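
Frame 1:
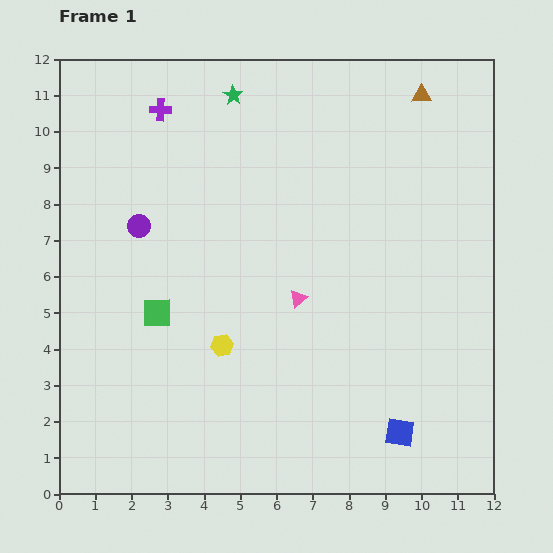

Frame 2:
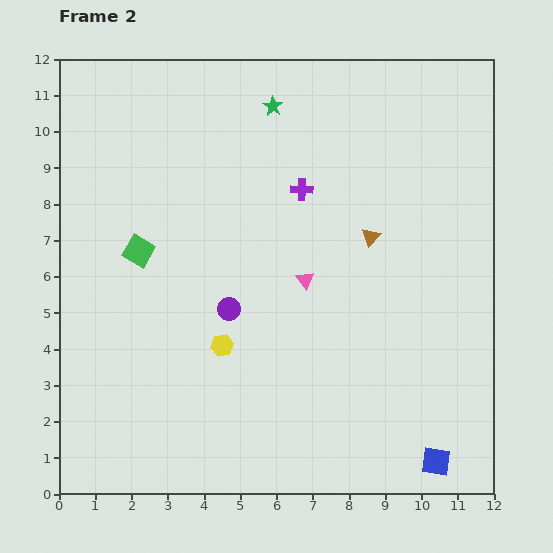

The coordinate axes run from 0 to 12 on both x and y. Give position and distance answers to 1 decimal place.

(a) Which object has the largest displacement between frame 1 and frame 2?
the purple cross

(moved 4.5; next 4.1)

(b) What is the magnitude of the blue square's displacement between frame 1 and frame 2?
1.3

The blue square moved from (9.4, 1.7) to (10.4, 0.9), a distance of √(1.0² + 0.8²) ≈ 1.3.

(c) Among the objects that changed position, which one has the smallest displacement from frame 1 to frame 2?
the pink triangle

(moved 0.5)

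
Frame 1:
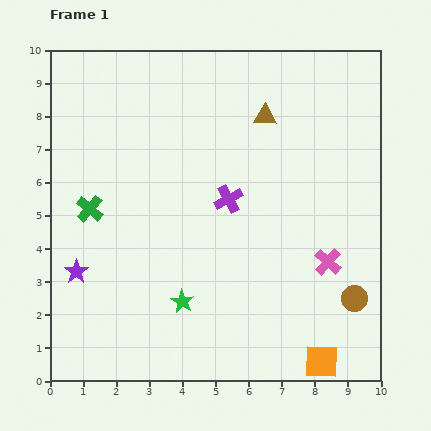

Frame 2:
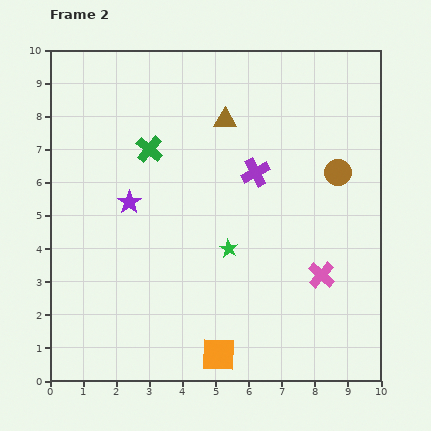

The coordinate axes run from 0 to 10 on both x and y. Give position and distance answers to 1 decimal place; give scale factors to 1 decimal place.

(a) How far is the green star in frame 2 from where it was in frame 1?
2.1

The green star moved from (4.0, 2.4) to (5.4, 4.0), a distance of √(1.4² + 1.6²) ≈ 2.1.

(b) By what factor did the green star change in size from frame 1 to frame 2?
0.8×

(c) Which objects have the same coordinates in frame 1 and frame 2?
none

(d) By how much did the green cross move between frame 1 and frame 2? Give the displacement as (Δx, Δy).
(1.8, 1.8)

The green cross was at (1.2, 5.2) in frame 1 and (3.0, 7.0) in frame 2.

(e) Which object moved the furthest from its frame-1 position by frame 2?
the brown circle

(moved 3.8; next 3.1)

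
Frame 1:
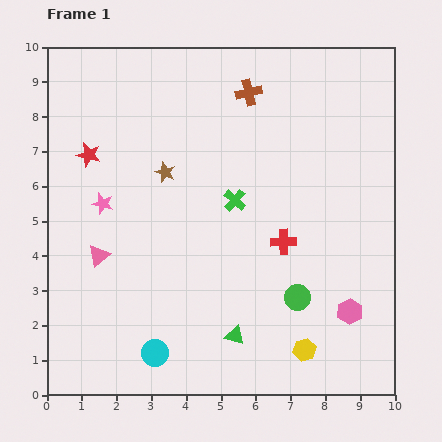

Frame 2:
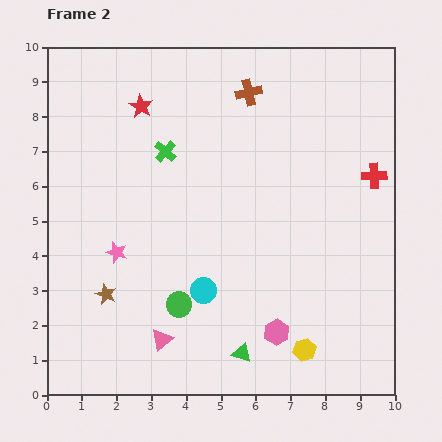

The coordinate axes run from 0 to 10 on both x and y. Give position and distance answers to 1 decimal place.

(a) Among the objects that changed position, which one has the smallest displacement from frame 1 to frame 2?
the green triangle

(moved 0.5)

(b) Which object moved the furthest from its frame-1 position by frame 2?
the brown star

(moved 3.9; next 3.4)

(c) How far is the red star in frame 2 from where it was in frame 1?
2.1

The red star moved from (1.2, 6.9) to (2.7, 8.3), a distance of √(1.5² + 1.4²) ≈ 2.1.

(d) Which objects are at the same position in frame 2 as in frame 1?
the brown cross, the yellow hexagon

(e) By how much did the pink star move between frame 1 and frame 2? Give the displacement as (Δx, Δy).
(0.4, -1.4)

The pink star was at (1.6, 5.5) in frame 1 and (2.0, 4.1) in frame 2.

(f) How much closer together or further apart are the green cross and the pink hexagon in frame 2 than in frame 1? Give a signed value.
+1.5

Distance in frame 1: 4.6. Distance in frame 2: 6.1.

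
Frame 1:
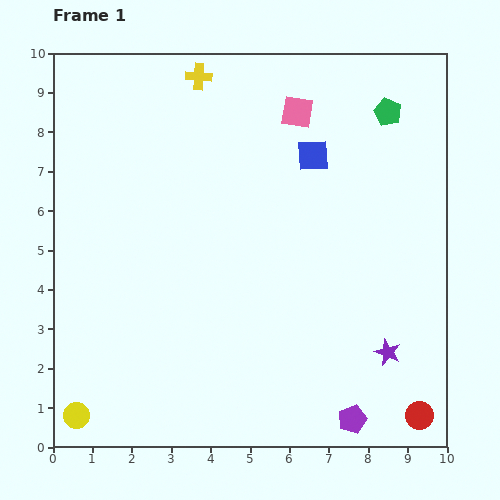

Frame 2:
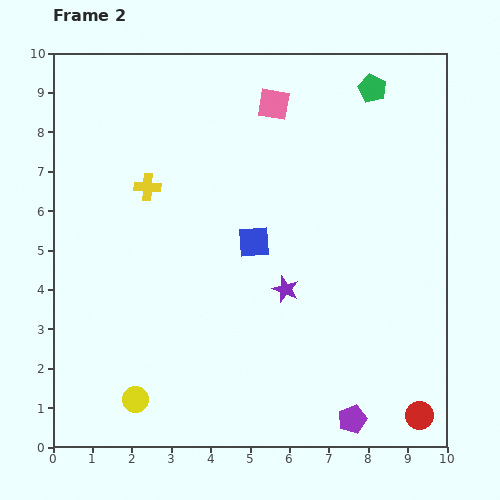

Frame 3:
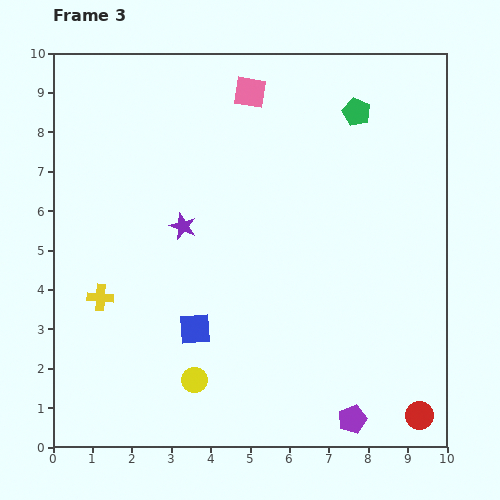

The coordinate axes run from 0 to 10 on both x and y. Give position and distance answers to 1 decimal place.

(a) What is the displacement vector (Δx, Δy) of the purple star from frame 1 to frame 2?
(-2.6, 1.6)

The purple star was at (8.5, 2.4) in frame 1 and (5.9, 4.0) in frame 2.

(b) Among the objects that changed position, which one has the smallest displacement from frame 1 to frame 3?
the green pentagon

(moved 0.8)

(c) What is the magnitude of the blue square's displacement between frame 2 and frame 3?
2.7

The blue square moved from (5.1, 5.2) to (3.6, 3.0), a distance of √(1.5² + 2.2²) ≈ 2.7.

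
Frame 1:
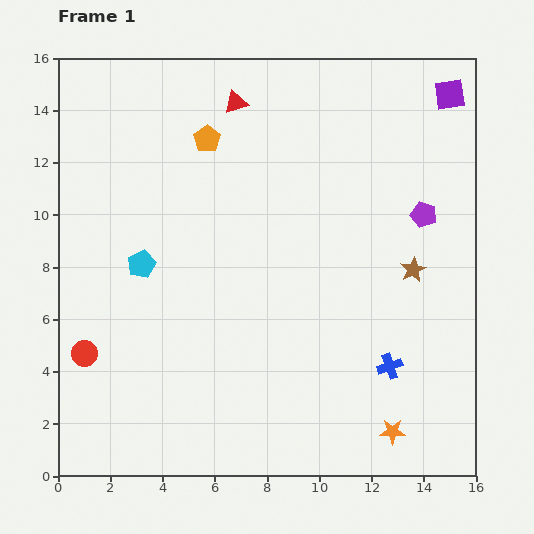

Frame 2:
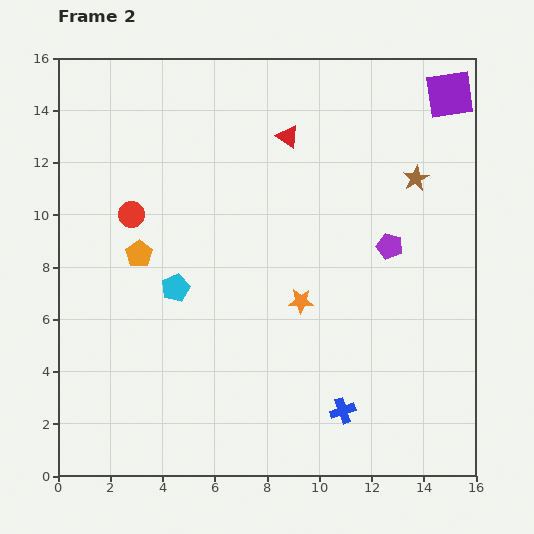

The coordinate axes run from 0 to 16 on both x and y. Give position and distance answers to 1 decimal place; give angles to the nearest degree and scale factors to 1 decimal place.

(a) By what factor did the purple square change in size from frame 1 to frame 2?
1.6×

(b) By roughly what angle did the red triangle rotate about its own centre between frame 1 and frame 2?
53° clockwise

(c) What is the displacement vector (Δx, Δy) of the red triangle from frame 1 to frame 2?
(2.0, -1.3)

The red triangle was at (6.8, 14.3) in frame 1 and (8.8, 13.0) in frame 2.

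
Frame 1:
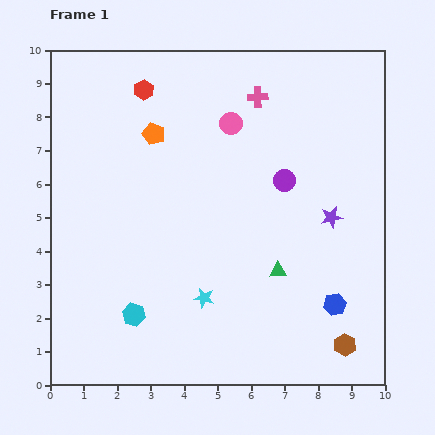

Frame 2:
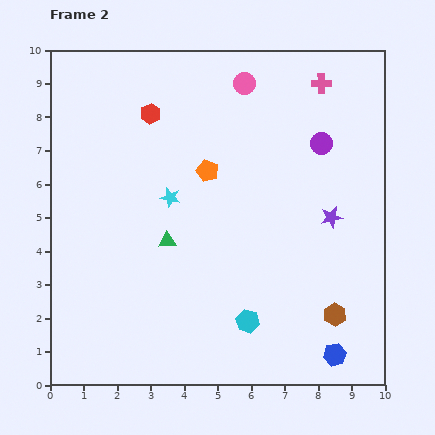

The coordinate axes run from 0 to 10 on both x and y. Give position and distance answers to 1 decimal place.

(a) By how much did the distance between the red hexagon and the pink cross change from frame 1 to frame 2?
+1.8

Distance in frame 1: 3.4. Distance in frame 2: 5.2.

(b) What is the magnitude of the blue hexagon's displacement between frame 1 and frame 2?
1.5

The blue hexagon moved from (8.5, 2.4) to (8.5, 0.9), a distance of √(0.0² + 1.5²) ≈ 1.5.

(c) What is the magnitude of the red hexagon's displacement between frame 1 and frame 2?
0.7

The red hexagon moved from (2.8, 8.8) to (3.0, 8.1), a distance of √(0.2² + 0.7²) ≈ 0.7.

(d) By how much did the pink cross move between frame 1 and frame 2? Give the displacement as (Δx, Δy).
(1.9, 0.4)

The pink cross was at (6.2, 8.6) in frame 1 and (8.1, 9.0) in frame 2.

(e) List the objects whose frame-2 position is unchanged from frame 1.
the purple star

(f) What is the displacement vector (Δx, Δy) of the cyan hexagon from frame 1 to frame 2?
(3.4, -0.2)

The cyan hexagon was at (2.5, 2.1) in frame 1 and (5.9, 1.9) in frame 2.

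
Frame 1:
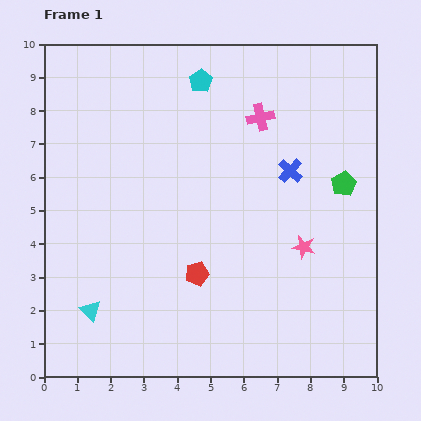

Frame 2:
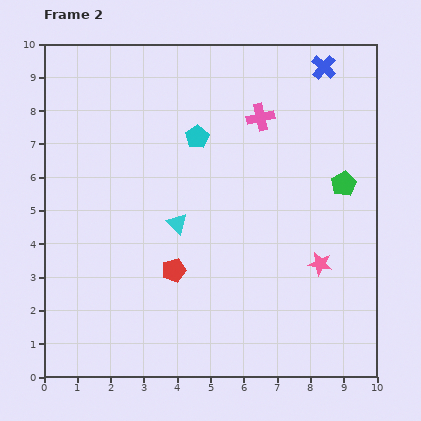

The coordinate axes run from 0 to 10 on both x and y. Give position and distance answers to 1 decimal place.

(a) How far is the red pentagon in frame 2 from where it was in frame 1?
0.7

The red pentagon moved from (4.6, 3.1) to (3.9, 3.2), a distance of √(0.7² + 0.1²) ≈ 0.7.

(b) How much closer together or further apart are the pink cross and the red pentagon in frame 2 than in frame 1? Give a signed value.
+0.2

Distance in frame 1: 5.1. Distance in frame 2: 5.3.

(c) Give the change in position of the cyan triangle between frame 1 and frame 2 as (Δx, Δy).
(2.6, 2.6)

The cyan triangle was at (1.4, 2.0) in frame 1 and (4.0, 4.6) in frame 2.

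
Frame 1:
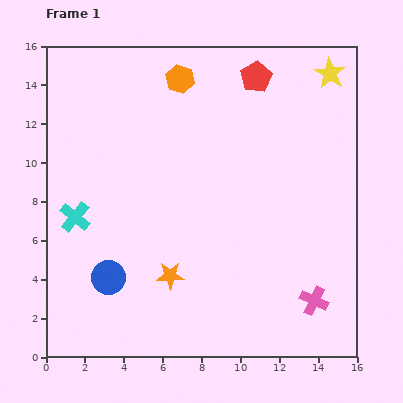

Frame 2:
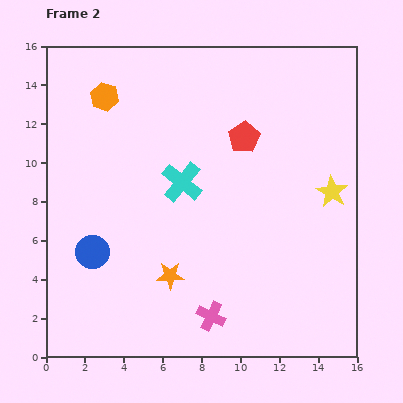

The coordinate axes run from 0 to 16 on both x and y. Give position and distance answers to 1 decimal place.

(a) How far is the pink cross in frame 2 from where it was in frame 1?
5.4

The pink cross moved from (13.8, 2.9) to (8.5, 2.1), a distance of √(5.3² + 0.8²) ≈ 5.4.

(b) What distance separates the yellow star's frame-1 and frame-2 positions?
6.1

The yellow star moved from (14.6, 14.6) to (14.7, 8.5), a distance of √(0.1² + 6.1²) ≈ 6.1.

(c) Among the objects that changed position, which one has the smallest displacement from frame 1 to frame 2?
the blue circle

(moved 1.5)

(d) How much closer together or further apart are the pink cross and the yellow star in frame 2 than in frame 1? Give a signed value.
-2.8

Distance in frame 1: 11.7. Distance in frame 2: 8.9.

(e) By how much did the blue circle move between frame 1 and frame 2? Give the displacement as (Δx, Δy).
(-0.8, 1.3)

The blue circle was at (3.2, 4.1) in frame 1 and (2.4, 5.4) in frame 2.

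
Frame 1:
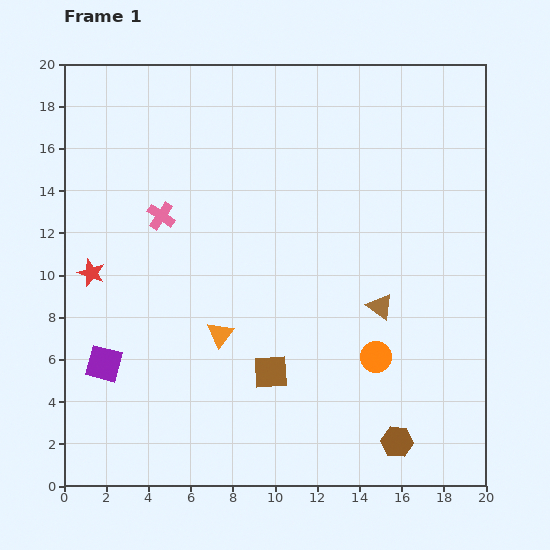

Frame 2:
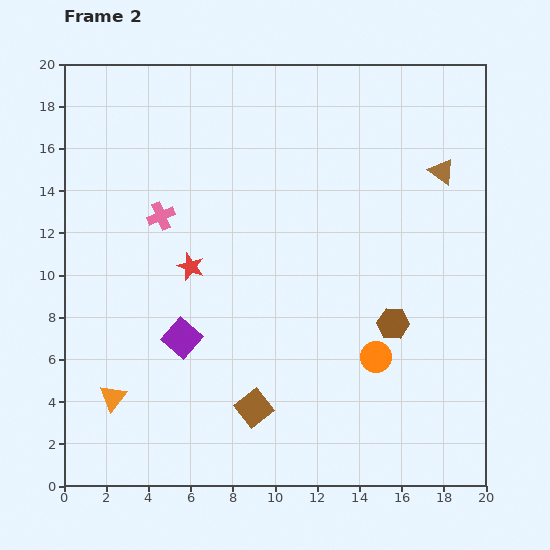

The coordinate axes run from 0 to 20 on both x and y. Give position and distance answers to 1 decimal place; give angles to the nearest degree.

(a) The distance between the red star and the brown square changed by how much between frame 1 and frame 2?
-2.4

Distance in frame 1: 9.7. Distance in frame 2: 7.3.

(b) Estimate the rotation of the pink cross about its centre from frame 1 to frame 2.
34° clockwise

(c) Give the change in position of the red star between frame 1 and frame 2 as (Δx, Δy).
(4.7, 0.3)

The red star was at (1.3, 10.1) in frame 1 and (6.0, 10.4) in frame 2.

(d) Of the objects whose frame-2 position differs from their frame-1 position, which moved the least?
the brown square

(moved 1.9)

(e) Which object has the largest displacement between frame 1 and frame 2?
the brown triangle

(moved 7.0; next 5.9)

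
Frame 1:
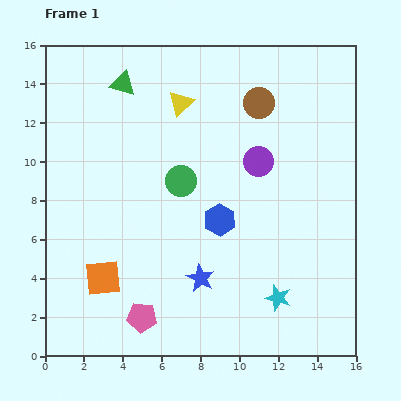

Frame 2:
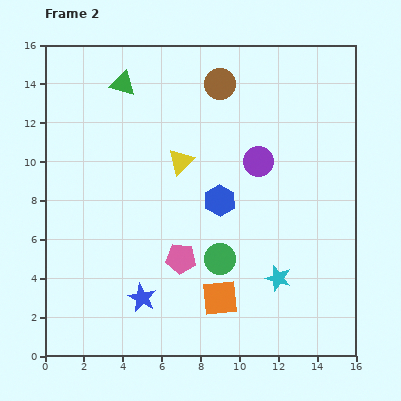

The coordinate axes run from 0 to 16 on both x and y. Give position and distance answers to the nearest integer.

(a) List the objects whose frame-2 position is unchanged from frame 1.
the green triangle, the purple circle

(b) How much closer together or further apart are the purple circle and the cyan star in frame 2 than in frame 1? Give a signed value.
-1

Distance in frame 1: 7. Distance in frame 2: 6.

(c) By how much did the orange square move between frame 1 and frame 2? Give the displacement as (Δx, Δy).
(6, -1)

The orange square was at (3, 4) in frame 1 and (9, 3) in frame 2.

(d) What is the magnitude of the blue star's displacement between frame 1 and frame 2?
3

The blue star moved from (8, 4) to (5, 3), a distance of √(3² + 1²) ≈ 3.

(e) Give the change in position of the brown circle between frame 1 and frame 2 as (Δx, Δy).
(-2, 1)

The brown circle was at (11, 13) in frame 1 and (9, 14) in frame 2.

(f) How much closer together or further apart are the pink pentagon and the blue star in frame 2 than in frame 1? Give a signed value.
-1

Distance in frame 1: 4. Distance in frame 2: 3.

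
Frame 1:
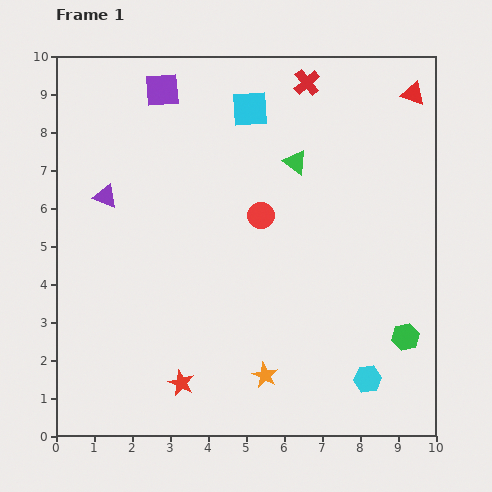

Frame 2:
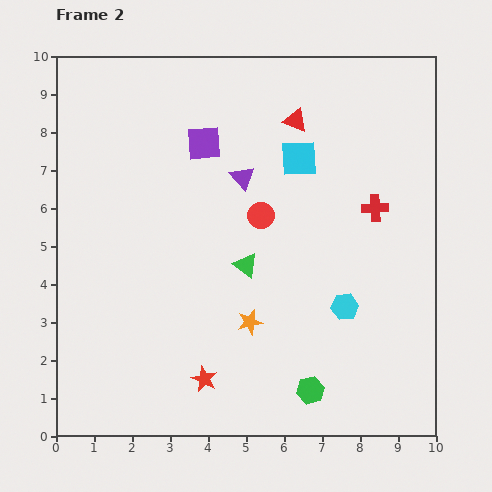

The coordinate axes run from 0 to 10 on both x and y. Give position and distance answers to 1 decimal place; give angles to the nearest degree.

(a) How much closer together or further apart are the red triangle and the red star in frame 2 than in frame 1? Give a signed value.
-2.5

Distance in frame 1: 9.7. Distance in frame 2: 7.2.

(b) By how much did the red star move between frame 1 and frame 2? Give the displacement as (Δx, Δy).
(0.6, 0.1)

The red star was at (3.3, 1.4) in frame 1 and (3.9, 1.5) in frame 2.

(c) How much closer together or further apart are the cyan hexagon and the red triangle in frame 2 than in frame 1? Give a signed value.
-2.5

Distance in frame 1: 7.6. Distance in frame 2: 5.1.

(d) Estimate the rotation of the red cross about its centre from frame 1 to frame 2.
37° clockwise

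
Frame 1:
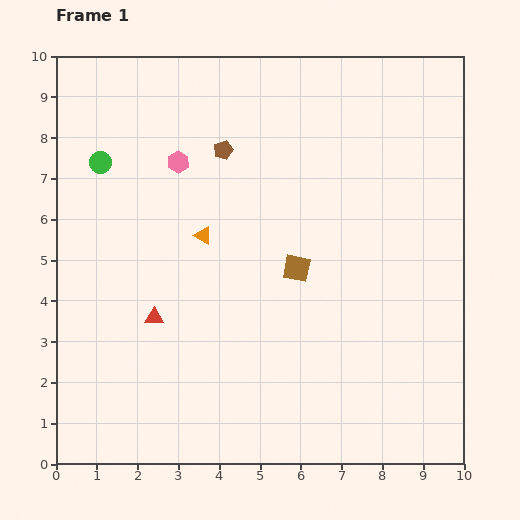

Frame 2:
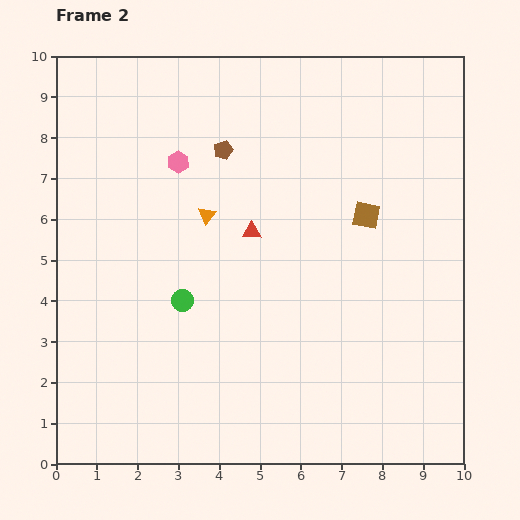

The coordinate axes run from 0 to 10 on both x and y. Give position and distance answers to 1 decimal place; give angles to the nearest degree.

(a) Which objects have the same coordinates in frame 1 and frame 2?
the pink hexagon, the brown pentagon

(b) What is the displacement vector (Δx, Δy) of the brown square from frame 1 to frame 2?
(1.7, 1.3)

The brown square was at (5.9, 4.8) in frame 1 and (7.6, 6.1) in frame 2.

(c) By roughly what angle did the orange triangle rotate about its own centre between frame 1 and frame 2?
38° clockwise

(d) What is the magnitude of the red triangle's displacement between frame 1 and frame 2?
3.2

The red triangle moved from (2.4, 3.6) to (4.8, 5.7), a distance of √(2.4² + 2.1²) ≈ 3.2.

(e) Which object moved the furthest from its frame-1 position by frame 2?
the green circle

(moved 3.9; next 3.2)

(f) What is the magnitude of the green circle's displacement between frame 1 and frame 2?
3.9

The green circle moved from (1.1, 7.4) to (3.1, 4.0), a distance of √(2.0² + 3.4²) ≈ 3.9.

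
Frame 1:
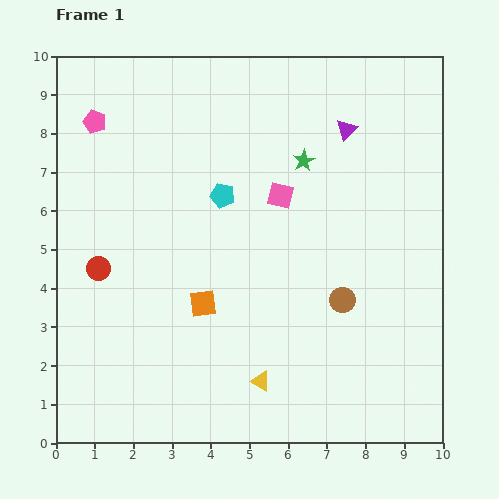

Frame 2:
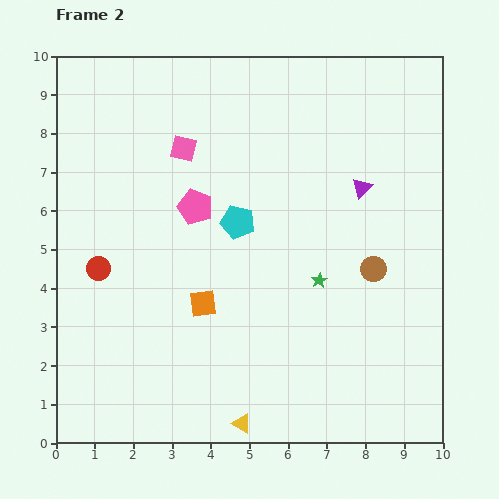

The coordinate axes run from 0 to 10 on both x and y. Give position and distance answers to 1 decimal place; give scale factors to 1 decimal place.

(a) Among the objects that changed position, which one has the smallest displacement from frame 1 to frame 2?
the cyan pentagon

(moved 0.8)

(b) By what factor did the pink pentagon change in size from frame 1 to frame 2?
1.5×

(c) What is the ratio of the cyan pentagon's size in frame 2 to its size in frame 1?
1.4×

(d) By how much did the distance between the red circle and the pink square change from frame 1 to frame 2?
-1.3

Distance in frame 1: 5.1. Distance in frame 2: 3.8.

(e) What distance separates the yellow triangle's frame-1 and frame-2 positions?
1.2

The yellow triangle moved from (5.3, 1.6) to (4.8, 0.5), a distance of √(0.5² + 1.1²) ≈ 1.2.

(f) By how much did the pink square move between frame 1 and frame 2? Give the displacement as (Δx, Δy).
(-2.5, 1.2)

The pink square was at (5.8, 6.4) in frame 1 and (3.3, 7.6) in frame 2.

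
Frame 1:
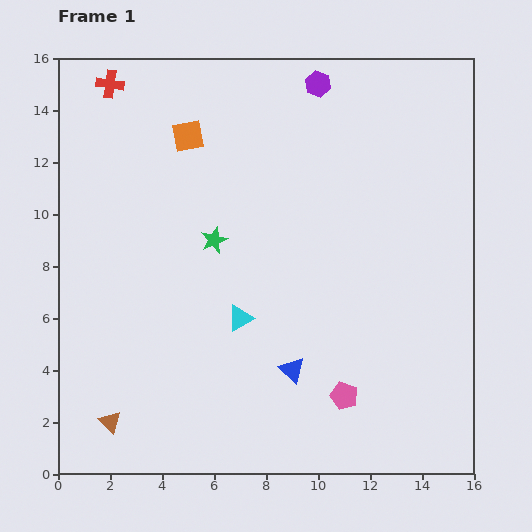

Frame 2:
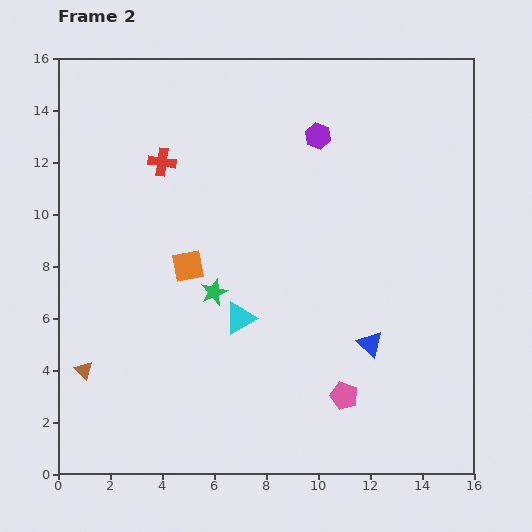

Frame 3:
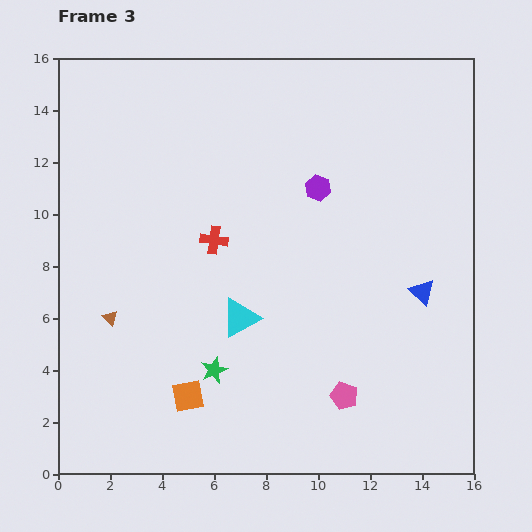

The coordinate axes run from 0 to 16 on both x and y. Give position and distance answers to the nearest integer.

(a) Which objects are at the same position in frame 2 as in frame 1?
the cyan triangle, the pink pentagon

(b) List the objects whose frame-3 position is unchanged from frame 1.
the cyan triangle, the pink pentagon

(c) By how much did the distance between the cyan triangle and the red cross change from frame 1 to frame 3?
-7

Distance in frame 1: 10. Distance in frame 3: 3.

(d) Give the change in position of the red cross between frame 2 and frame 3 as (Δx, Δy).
(2, -3)

The red cross was at (4, 12) in frame 2 and (6, 9) in frame 3.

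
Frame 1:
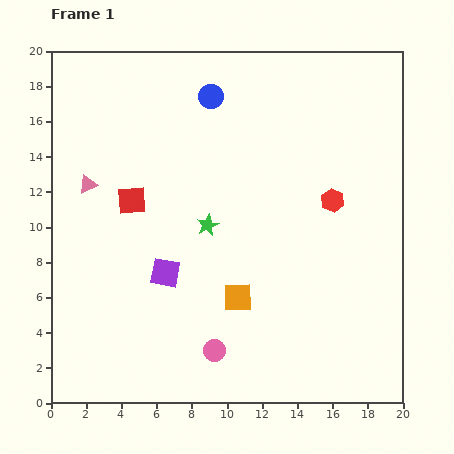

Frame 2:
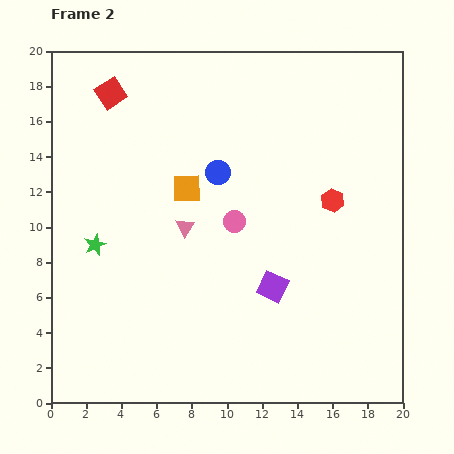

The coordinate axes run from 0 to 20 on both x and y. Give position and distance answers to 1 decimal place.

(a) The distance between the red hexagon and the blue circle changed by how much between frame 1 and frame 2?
-2.4

Distance in frame 1: 9.1. Distance in frame 2: 6.7.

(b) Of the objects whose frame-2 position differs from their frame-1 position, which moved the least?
the blue circle

(moved 4.3)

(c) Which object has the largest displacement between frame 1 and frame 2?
the pink circle

(moved 7.4; next 6.8)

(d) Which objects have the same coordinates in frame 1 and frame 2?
the red hexagon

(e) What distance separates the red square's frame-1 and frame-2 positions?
6.2

The red square moved from (4.6, 11.5) to (3.4, 17.6), a distance of √(1.2² + 6.1²) ≈ 6.2.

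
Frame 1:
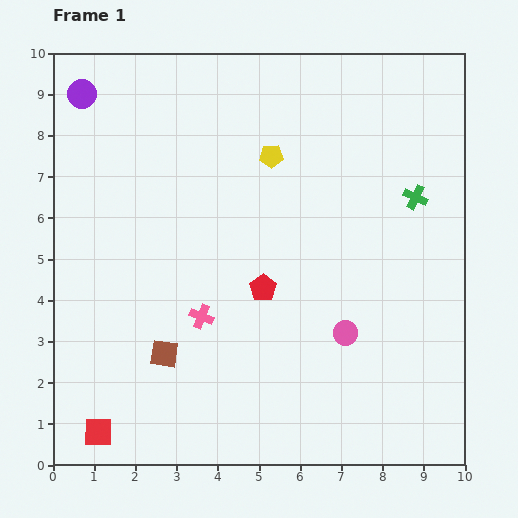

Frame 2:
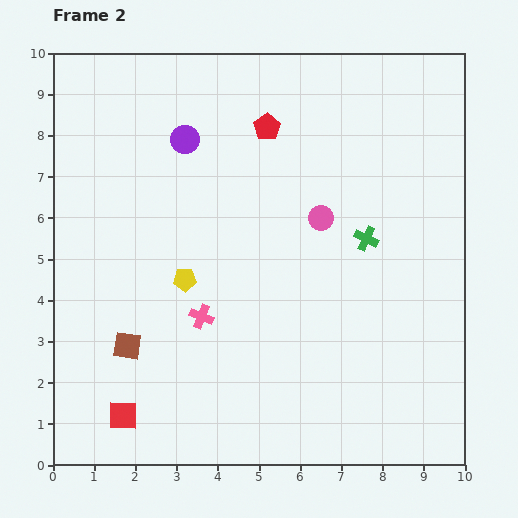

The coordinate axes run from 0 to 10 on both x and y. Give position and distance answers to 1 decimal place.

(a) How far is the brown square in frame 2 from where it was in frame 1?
0.9

The brown square moved from (2.7, 2.7) to (1.8, 2.9), a distance of √(0.9² + 0.2²) ≈ 0.9.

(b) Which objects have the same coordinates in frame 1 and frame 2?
the pink cross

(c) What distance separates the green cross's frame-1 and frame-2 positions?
1.6

The green cross moved from (8.8, 6.5) to (7.6, 5.5), a distance of √(1.2² + 1.0²) ≈ 1.6.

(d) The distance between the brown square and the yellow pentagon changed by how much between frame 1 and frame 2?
-3.4

Distance in frame 1: 5.5. Distance in frame 2: 2.1.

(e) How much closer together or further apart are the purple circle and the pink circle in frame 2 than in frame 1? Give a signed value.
-4.8

Distance in frame 1: 8.6. Distance in frame 2: 3.8.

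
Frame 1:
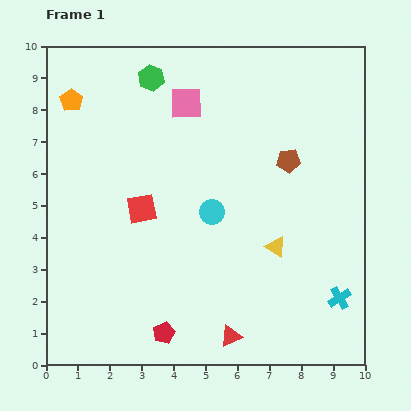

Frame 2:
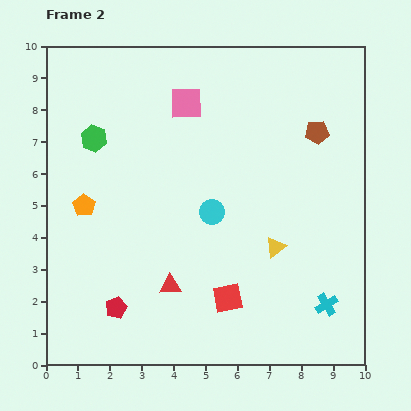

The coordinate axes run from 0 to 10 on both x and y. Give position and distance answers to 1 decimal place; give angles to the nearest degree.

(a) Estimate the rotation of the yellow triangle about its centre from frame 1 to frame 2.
49° clockwise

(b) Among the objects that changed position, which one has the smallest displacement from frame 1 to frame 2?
the cyan cross

(moved 0.4)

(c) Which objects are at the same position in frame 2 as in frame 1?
the cyan circle, the yellow triangle, the pink square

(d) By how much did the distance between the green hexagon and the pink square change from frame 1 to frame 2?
+1.7

Distance in frame 1: 1.4. Distance in frame 2: 3.1.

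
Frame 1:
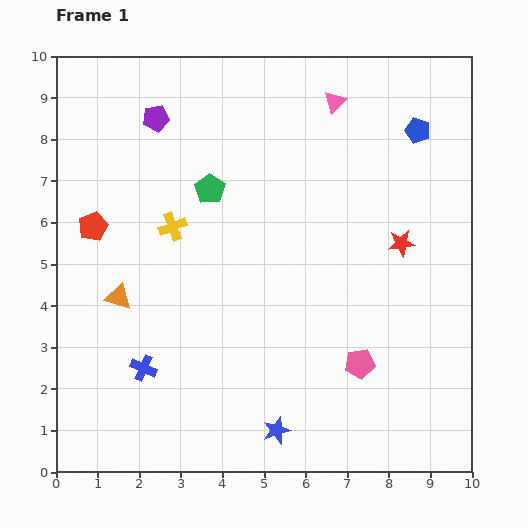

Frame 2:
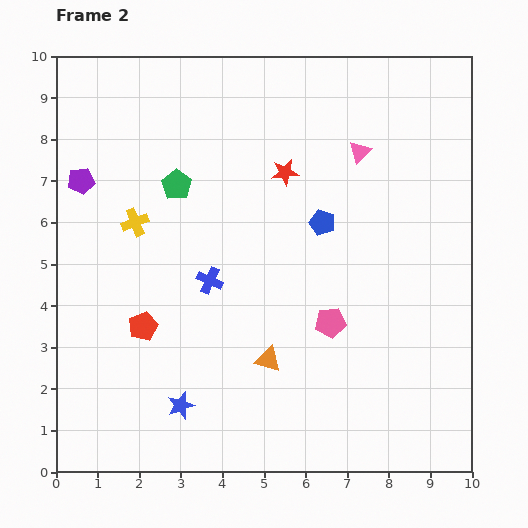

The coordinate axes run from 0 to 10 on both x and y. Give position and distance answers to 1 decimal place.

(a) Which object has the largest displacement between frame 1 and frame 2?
the orange triangle

(moved 3.9; next 3.3)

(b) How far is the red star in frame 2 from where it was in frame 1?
3.3

The red star moved from (8.3, 5.5) to (5.5, 7.2), a distance of √(2.8² + 1.7²) ≈ 3.3.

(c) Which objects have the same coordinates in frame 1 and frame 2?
none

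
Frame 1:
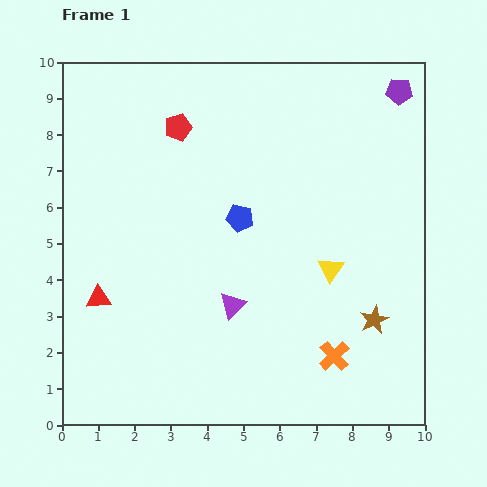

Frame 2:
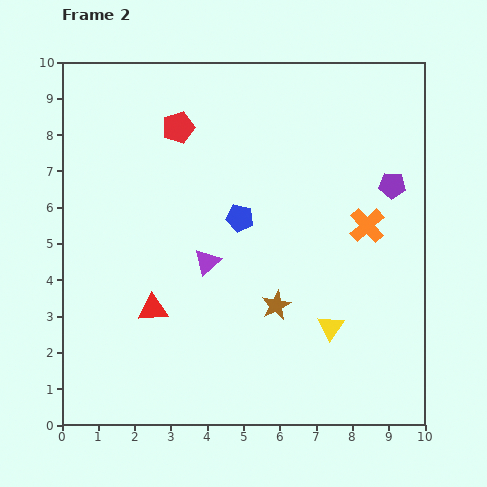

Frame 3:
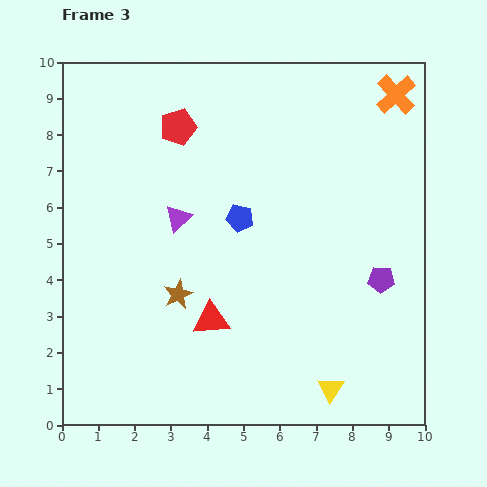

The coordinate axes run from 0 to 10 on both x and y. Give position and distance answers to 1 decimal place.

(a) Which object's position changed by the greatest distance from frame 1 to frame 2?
the orange cross

(moved 3.7; next 2.7)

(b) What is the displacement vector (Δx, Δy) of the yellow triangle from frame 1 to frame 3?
(0.0, -3.3)

The yellow triangle was at (7.4, 4.3) in frame 1 and (7.4, 1.0) in frame 3.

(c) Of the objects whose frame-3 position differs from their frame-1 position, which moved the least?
the purple triangle

(moved 2.8)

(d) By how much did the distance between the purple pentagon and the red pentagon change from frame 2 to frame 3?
+0.9

Distance in frame 2: 6.1. Distance in frame 3: 7.0.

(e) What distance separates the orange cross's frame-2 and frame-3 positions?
3.7

The orange cross moved from (8.4, 5.5) to (9.2, 9.1), a distance of √(0.8² + 3.6²) ≈ 3.7.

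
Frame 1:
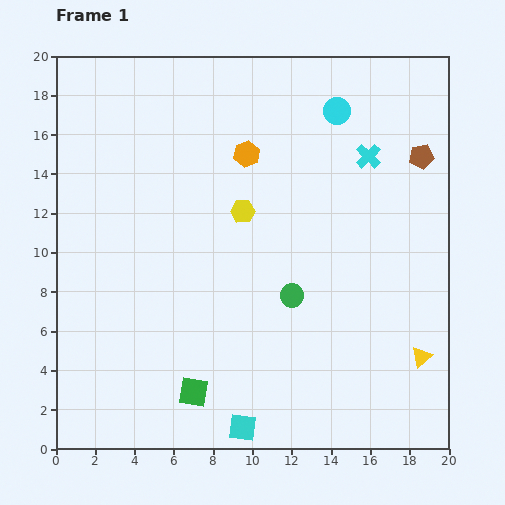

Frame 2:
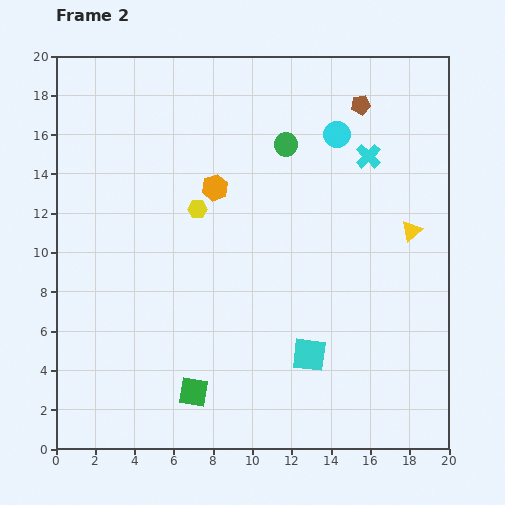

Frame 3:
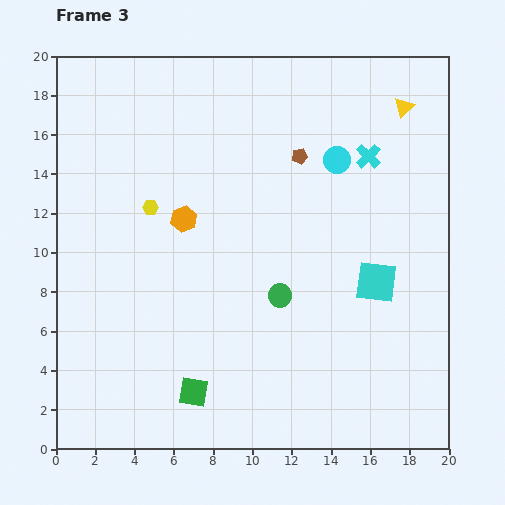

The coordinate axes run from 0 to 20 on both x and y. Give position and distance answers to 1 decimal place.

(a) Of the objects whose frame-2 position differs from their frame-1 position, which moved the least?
the cyan circle

(moved 1.2)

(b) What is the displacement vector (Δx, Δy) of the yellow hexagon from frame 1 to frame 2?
(-2.3, 0.1)

The yellow hexagon was at (9.5, 12.1) in frame 1 and (7.2, 12.2) in frame 2.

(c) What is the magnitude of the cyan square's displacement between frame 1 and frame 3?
10.0

The cyan square moved from (9.5, 1.1) to (16.3, 8.5), a distance of √(6.8² + 7.4²) ≈ 10.0.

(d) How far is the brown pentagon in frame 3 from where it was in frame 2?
4.0

The brown pentagon moved from (15.5, 17.5) to (12.4, 14.9), a distance of √(3.1² + 2.6²) ≈ 4.0.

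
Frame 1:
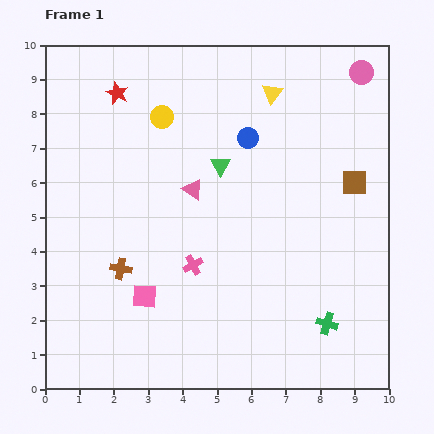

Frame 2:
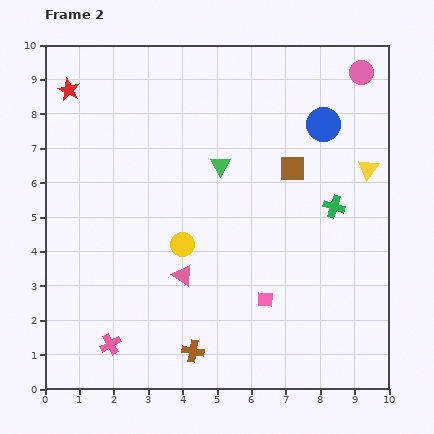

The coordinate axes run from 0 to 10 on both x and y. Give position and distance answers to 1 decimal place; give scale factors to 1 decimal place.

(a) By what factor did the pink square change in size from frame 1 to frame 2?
0.6×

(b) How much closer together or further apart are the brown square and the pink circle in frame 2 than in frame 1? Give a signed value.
+0.2

Distance in frame 1: 3.2. Distance in frame 2: 3.4.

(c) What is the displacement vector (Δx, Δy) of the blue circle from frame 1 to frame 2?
(2.2, 0.4)

The blue circle was at (5.9, 7.3) in frame 1 and (8.1, 7.7) in frame 2.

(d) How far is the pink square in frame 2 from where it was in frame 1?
3.5

The pink square moved from (2.9, 2.7) to (6.4, 2.6), a distance of √(3.5² + 0.1²) ≈ 3.5.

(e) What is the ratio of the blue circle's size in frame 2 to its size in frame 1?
1.6×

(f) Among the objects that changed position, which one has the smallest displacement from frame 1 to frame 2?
the red star

(moved 1.4)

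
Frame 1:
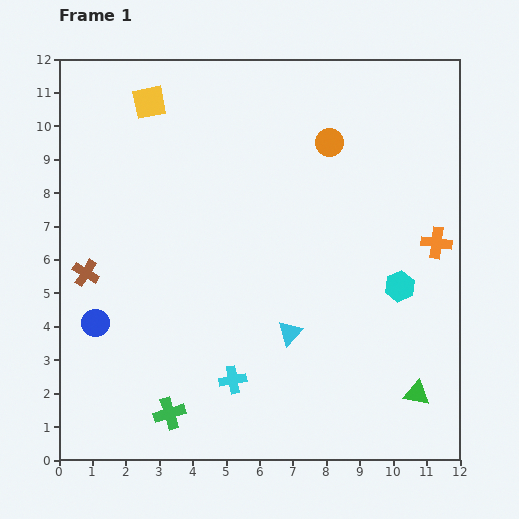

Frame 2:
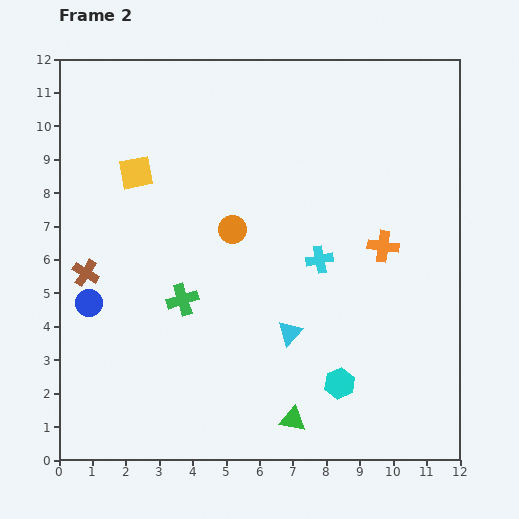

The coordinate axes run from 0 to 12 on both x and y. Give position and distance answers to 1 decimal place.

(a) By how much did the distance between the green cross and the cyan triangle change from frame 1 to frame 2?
-0.9

Distance in frame 1: 4.3. Distance in frame 2: 3.4.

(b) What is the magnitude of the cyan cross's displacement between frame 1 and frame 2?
4.4

The cyan cross moved from (5.2, 2.4) to (7.8, 6.0), a distance of √(2.6² + 3.6²) ≈ 4.4.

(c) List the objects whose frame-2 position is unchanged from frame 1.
the cyan triangle, the brown cross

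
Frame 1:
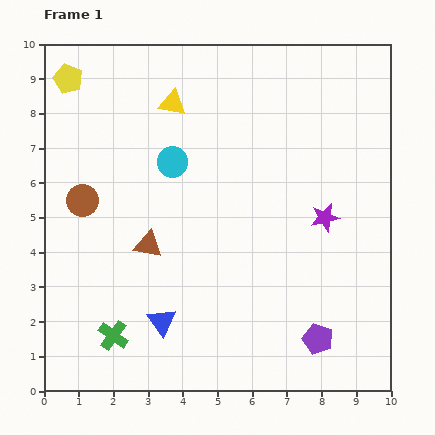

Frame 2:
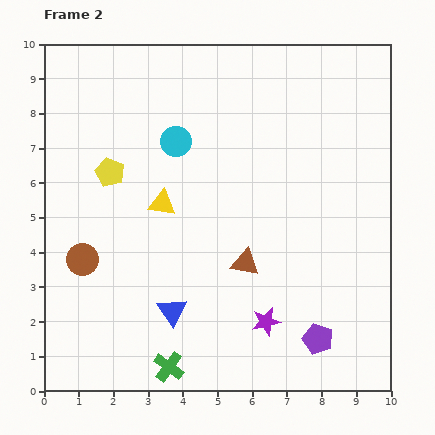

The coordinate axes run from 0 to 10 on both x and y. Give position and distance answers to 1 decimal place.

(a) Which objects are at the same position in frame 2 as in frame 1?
the purple pentagon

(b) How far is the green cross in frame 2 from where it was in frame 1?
1.8

The green cross moved from (2.0, 1.6) to (3.6, 0.7), a distance of √(1.6² + 0.9²) ≈ 1.8.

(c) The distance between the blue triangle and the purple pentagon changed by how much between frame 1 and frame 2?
-0.2

Distance in frame 1: 4.5. Distance in frame 2: 4.3.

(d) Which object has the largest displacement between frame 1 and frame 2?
the purple star

(moved 3.4; next 3.0)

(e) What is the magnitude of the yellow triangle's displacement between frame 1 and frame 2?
2.9

The yellow triangle moved from (3.7, 8.3) to (3.4, 5.4), a distance of √(0.3² + 2.9²) ≈ 2.9.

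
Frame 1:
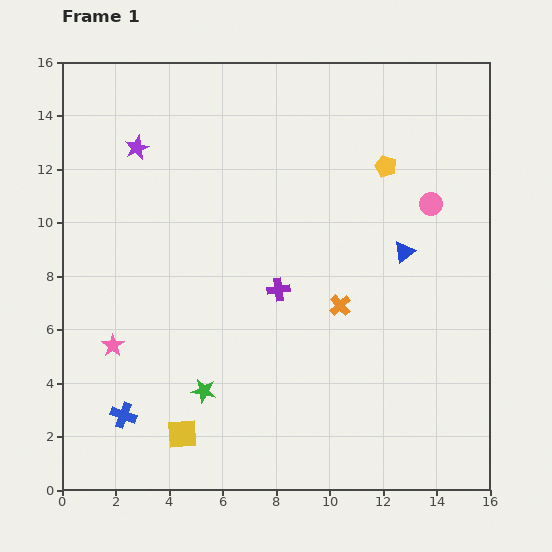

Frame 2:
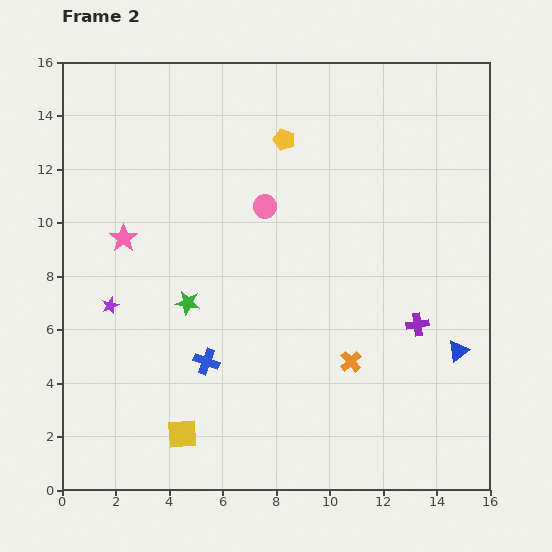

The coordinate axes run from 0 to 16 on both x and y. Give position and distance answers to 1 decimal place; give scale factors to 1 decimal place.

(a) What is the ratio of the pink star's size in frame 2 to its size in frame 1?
1.3×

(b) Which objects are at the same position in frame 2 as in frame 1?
the yellow square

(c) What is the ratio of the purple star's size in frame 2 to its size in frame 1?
0.7×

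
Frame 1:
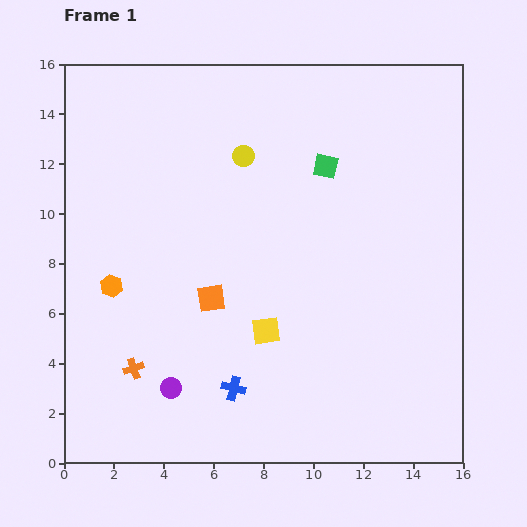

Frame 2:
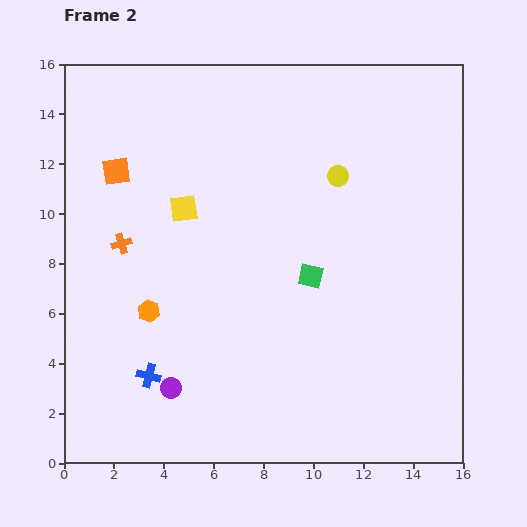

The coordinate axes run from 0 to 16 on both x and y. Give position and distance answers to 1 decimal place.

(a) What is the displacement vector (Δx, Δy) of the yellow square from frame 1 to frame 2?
(-3.3, 4.9)

The yellow square was at (8.1, 5.3) in frame 1 and (4.8, 10.2) in frame 2.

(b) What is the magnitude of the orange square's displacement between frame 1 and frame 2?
6.4

The orange square moved from (5.9, 6.6) to (2.1, 11.7), a distance of √(3.8² + 5.1²) ≈ 6.4.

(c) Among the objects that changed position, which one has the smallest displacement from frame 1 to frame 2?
the orange hexagon

(moved 1.8)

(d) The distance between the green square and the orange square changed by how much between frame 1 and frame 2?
+1.9

Distance in frame 1: 7.0. Distance in frame 2: 8.9.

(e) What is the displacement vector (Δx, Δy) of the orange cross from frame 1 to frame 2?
(-0.5, 5.0)

The orange cross was at (2.8, 3.8) in frame 1 and (2.3, 8.8) in frame 2.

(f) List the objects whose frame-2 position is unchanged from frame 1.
the purple circle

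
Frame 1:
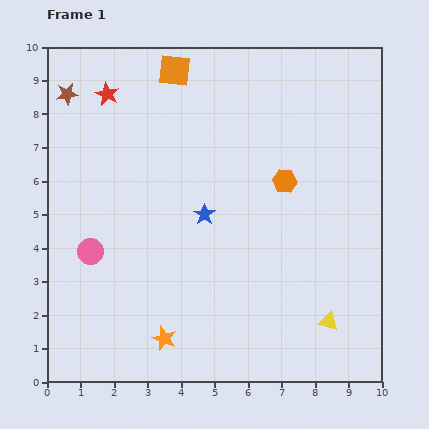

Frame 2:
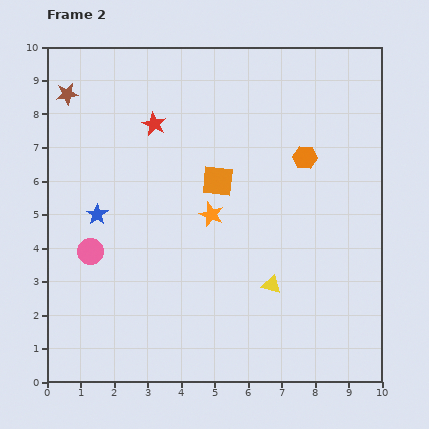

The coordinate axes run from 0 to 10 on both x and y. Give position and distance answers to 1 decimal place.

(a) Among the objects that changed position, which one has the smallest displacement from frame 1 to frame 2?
the orange hexagon

(moved 0.9)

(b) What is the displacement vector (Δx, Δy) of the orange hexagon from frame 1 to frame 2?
(0.6, 0.7)

The orange hexagon was at (7.1, 6.0) in frame 1 and (7.7, 6.7) in frame 2.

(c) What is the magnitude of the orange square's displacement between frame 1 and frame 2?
3.5

The orange square moved from (3.8, 9.3) to (5.1, 6.0), a distance of √(1.3² + 3.3²) ≈ 3.5.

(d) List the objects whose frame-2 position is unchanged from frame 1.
the pink circle, the brown star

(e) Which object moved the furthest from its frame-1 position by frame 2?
the orange star

(moved 4.0; next 3.5)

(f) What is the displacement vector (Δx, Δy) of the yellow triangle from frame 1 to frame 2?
(-1.7, 1.1)

The yellow triangle was at (8.4, 1.8) in frame 1 and (6.7, 2.9) in frame 2.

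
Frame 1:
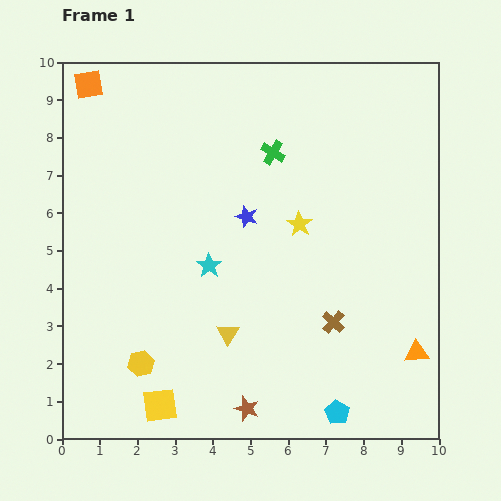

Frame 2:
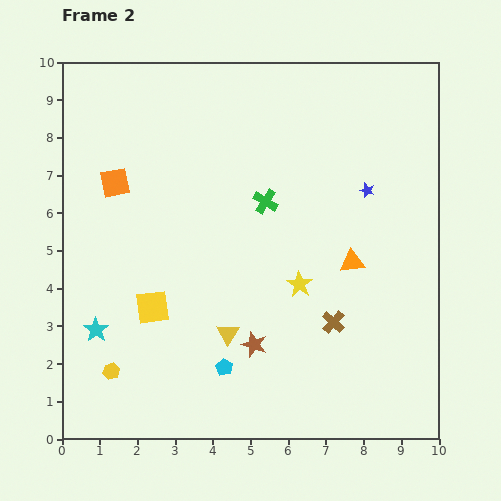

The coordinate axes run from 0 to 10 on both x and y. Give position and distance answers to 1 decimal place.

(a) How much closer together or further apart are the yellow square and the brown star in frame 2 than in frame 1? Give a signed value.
+0.6

Distance in frame 1: 2.3. Distance in frame 2: 2.9.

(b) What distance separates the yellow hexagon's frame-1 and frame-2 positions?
0.8

The yellow hexagon moved from (2.1, 2.0) to (1.3, 1.8), a distance of √(0.8² + 0.2²) ≈ 0.8.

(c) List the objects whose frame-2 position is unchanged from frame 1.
the brown cross, the yellow triangle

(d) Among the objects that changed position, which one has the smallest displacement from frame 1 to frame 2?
the yellow hexagon

(moved 0.8)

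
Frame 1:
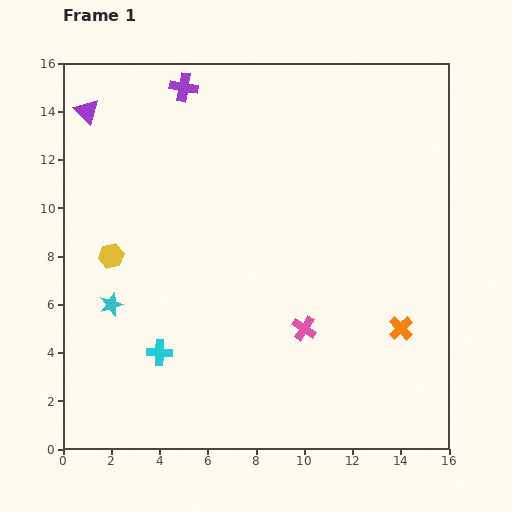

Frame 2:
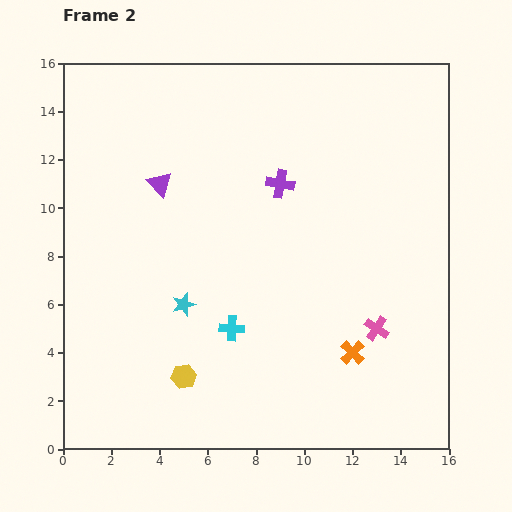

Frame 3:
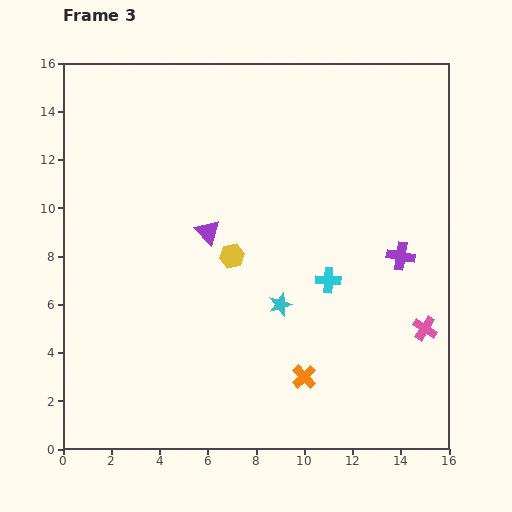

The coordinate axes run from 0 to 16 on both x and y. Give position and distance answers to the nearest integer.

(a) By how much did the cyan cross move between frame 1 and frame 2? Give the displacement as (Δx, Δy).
(3, 1)

The cyan cross was at (4, 4) in frame 1 and (7, 5) in frame 2.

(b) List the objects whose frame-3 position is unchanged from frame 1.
none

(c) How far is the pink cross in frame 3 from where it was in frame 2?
2

The pink cross moved from (13, 5) to (15, 5), a distance of √(2² + 0²) ≈ 2.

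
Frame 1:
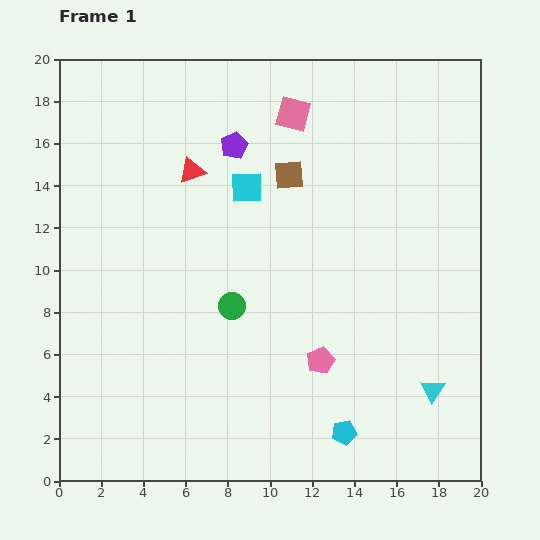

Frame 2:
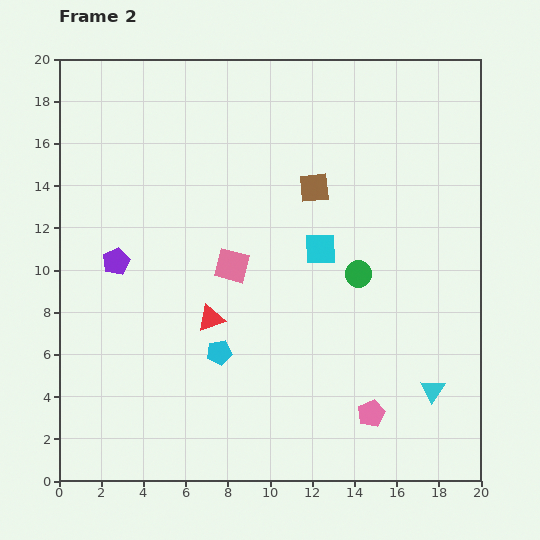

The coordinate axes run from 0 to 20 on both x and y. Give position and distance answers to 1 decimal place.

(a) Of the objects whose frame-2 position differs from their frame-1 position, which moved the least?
the brown square

(moved 1.3)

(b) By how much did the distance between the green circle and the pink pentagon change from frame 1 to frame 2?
+1.7

Distance in frame 1: 4.9. Distance in frame 2: 6.6.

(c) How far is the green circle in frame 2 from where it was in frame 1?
6.2

The green circle moved from (8.2, 8.3) to (14.2, 9.8), a distance of √(6.0² + 1.5²) ≈ 6.2.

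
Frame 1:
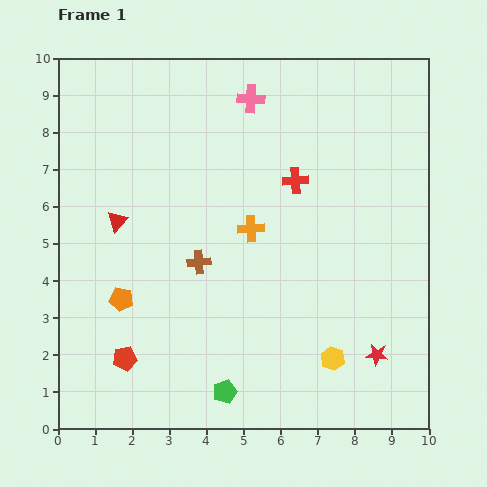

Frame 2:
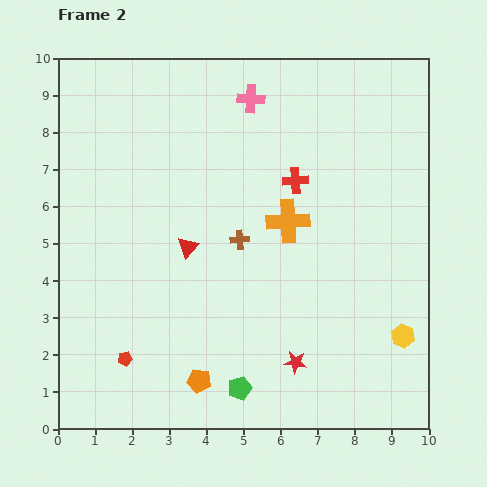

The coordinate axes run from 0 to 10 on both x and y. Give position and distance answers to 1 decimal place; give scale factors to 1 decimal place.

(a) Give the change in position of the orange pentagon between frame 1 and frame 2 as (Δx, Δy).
(2.1, -2.2)

The orange pentagon was at (1.7, 3.5) in frame 1 and (3.8, 1.3) in frame 2.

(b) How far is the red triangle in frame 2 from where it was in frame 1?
2.0

The red triangle moved from (1.6, 5.6) to (3.5, 4.9), a distance of √(1.9² + 0.7²) ≈ 2.0.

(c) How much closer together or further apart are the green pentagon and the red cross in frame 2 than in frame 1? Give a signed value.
-0.2

Distance in frame 1: 6.0. Distance in frame 2: 5.8.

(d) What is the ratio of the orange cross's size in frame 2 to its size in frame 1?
1.6×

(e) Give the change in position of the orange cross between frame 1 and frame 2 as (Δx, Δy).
(1.0, 0.2)

The orange cross was at (5.2, 5.4) in frame 1 and (6.2, 5.6) in frame 2.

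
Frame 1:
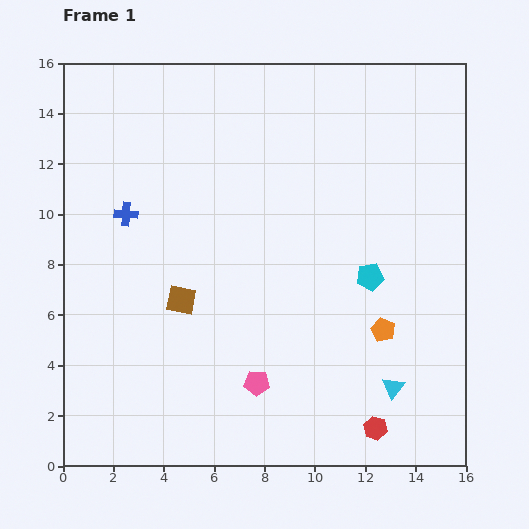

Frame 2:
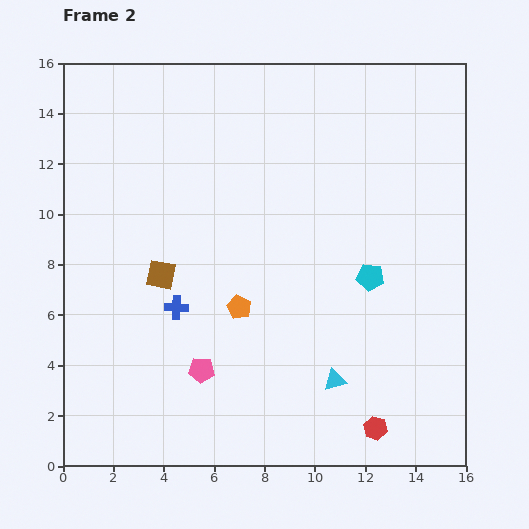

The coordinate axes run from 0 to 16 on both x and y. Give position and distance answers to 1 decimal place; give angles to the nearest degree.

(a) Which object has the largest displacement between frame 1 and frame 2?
the orange pentagon

(moved 5.8; next 4.2)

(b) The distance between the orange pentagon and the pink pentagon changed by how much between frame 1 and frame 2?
-2.5

Distance in frame 1: 5.4. Distance in frame 2: 2.9.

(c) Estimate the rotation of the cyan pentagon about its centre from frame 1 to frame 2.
17° clockwise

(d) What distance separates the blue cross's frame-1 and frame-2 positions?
4.2

The blue cross moved from (2.5, 10.0) to (4.5, 6.3), a distance of √(2.0² + 3.7²) ≈ 4.2.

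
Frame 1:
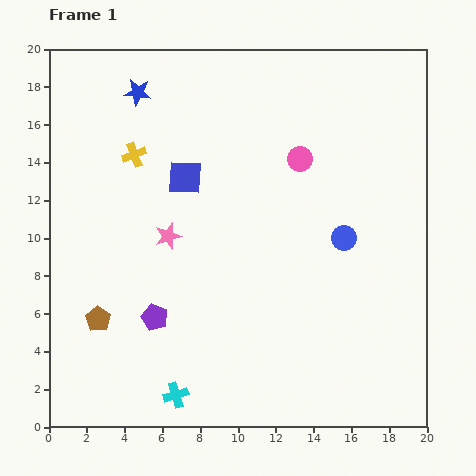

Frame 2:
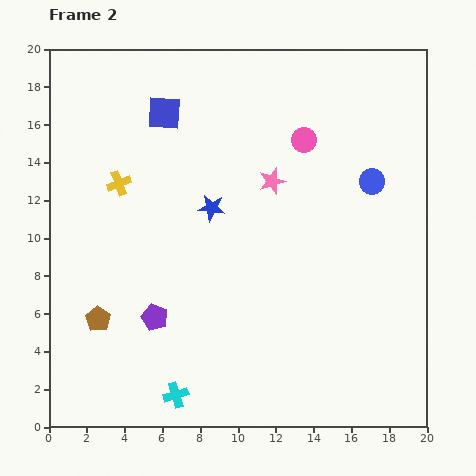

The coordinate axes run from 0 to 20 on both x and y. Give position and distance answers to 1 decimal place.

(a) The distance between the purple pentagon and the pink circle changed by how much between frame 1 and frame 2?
+0.9

Distance in frame 1: 11.4. Distance in frame 2: 12.3.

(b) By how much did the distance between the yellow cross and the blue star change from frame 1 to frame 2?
+1.8

Distance in frame 1: 3.3. Distance in frame 2: 5.1.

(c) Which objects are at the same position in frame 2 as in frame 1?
the purple pentagon, the cyan cross, the brown pentagon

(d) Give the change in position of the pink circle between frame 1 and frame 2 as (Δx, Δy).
(0.2, 1.0)

The pink circle was at (13.3, 14.2) in frame 1 and (13.5, 15.2) in frame 2.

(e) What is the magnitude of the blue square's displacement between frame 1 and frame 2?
3.6

The blue square moved from (7.2, 13.2) to (6.1, 16.6), a distance of √(1.1² + 3.4²) ≈ 3.6.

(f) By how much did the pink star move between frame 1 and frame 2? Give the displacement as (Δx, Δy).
(5.5, 2.9)

The pink star was at (6.3, 10.1) in frame 1 and (11.8, 13.0) in frame 2.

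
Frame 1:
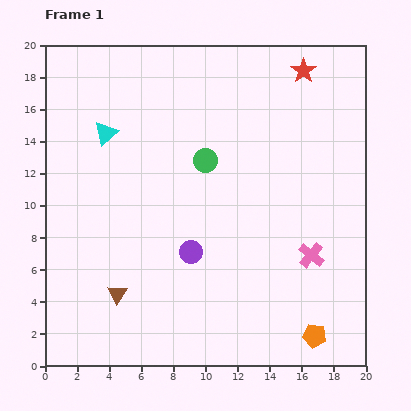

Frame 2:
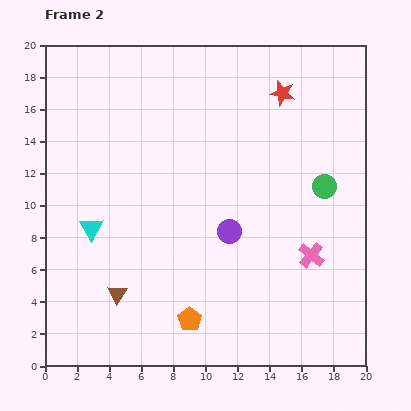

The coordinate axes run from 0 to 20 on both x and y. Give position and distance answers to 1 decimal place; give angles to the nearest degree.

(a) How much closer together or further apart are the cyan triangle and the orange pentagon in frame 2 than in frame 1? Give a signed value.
-9.8

Distance in frame 1: 18.1. Distance in frame 2: 8.3.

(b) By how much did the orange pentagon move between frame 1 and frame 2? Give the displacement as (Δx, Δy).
(-7.8, 1.0)

The orange pentagon was at (16.8, 1.9) in frame 1 and (9.0, 2.9) in frame 2.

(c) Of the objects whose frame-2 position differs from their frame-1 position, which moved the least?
the red star

(moved 1.9)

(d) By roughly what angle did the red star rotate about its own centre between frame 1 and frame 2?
23° counter-clockwise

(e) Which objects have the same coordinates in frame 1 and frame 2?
the brown triangle, the pink cross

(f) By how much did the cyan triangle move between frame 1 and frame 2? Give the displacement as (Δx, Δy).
(-0.9, -5.9)

The cyan triangle was at (3.8, 14.5) in frame 1 and (2.9, 8.6) in frame 2.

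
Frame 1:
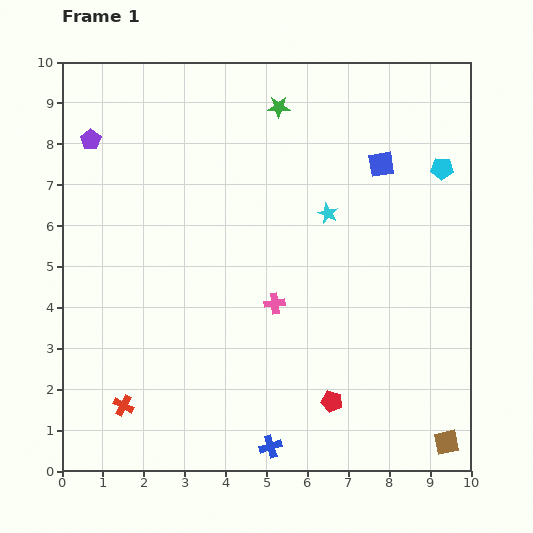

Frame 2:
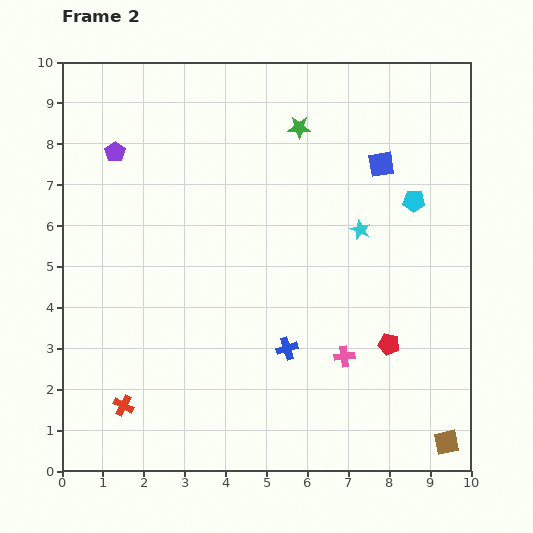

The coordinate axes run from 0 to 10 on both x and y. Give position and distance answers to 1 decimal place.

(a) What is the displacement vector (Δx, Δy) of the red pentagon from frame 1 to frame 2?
(1.4, 1.4)

The red pentagon was at (6.6, 1.7) in frame 1 and (8.0, 3.1) in frame 2.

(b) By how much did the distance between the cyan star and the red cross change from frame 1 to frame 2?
+0.3

Distance in frame 1: 6.9. Distance in frame 2: 7.2.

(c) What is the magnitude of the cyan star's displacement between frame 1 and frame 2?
0.9

The cyan star moved from (6.5, 6.3) to (7.3, 5.9), a distance of √(0.8² + 0.4²) ≈ 0.9.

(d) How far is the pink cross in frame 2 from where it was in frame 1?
2.1

The pink cross moved from (5.2, 4.1) to (6.9, 2.8), a distance of √(1.7² + 1.3²) ≈ 2.1.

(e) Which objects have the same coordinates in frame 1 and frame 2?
the blue square, the brown square, the red cross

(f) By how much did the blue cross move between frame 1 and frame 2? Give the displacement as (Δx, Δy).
(0.4, 2.4)

The blue cross was at (5.1, 0.6) in frame 1 and (5.5, 3.0) in frame 2.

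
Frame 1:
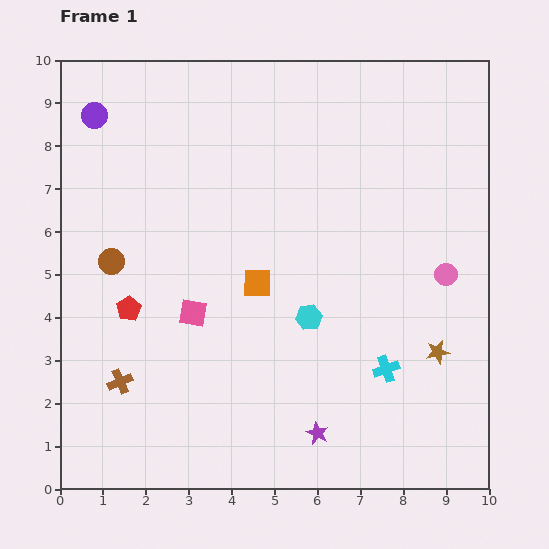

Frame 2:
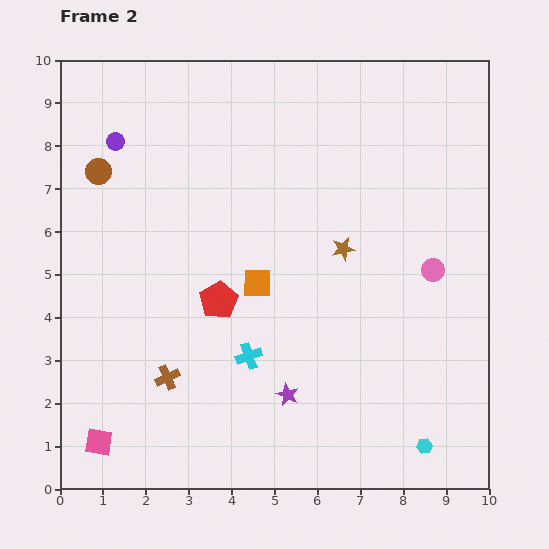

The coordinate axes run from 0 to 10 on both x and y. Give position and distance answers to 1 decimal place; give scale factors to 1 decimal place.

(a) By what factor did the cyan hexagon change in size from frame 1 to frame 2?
0.6×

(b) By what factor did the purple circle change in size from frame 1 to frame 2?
0.7×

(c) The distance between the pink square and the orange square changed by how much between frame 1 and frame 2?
+3.5

Distance in frame 1: 1.7. Distance in frame 2: 5.2.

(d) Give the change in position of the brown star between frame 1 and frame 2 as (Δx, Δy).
(-2.2, 2.4)

The brown star was at (8.8, 3.2) in frame 1 and (6.6, 5.6) in frame 2.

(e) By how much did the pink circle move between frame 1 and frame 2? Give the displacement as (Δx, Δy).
(-0.3, 0.1)

The pink circle was at (9.0, 5.0) in frame 1 and (8.7, 5.1) in frame 2.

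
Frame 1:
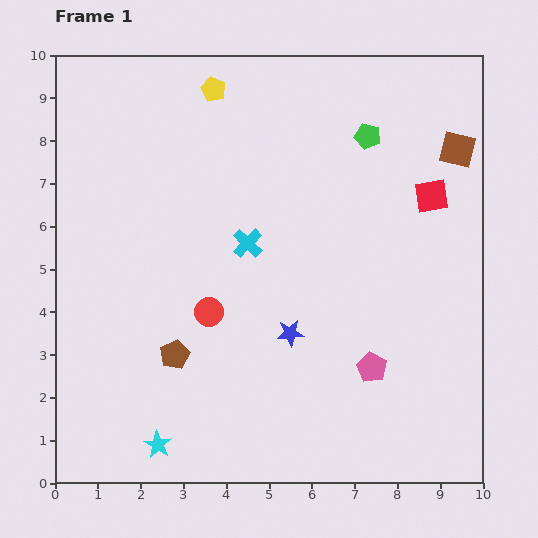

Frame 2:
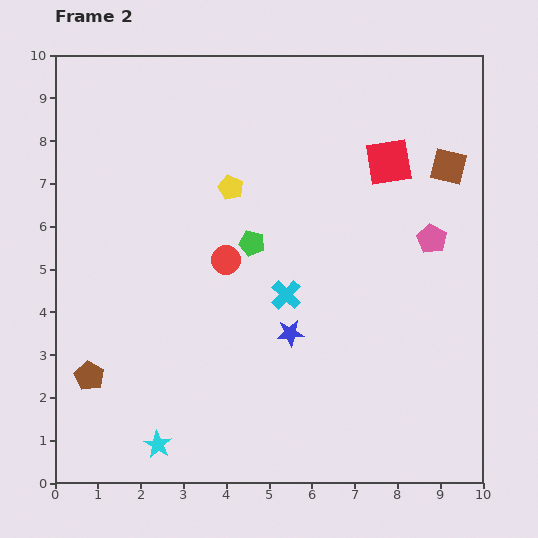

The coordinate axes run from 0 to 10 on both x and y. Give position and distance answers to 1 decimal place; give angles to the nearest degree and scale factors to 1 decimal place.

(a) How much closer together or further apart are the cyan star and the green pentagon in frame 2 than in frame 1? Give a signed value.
-3.5

Distance in frame 1: 8.7. Distance in frame 2: 5.2.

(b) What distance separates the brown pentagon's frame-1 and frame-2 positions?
2.1

The brown pentagon moved from (2.8, 3.0) to (0.8, 2.5), a distance of √(2.0² + 0.5²) ≈ 2.1.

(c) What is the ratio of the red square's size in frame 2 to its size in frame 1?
1.4×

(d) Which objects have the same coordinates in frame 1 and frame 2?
the blue star, the cyan star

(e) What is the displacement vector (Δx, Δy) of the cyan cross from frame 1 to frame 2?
(0.9, -1.2)

The cyan cross was at (4.5, 5.6) in frame 1 and (5.4, 4.4) in frame 2.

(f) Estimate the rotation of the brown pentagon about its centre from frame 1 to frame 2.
18° counter-clockwise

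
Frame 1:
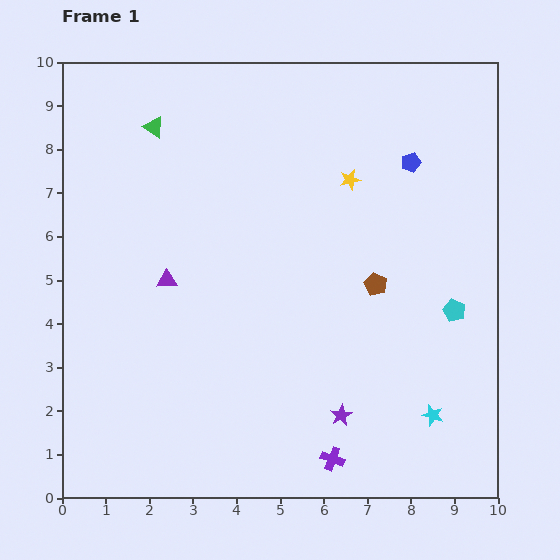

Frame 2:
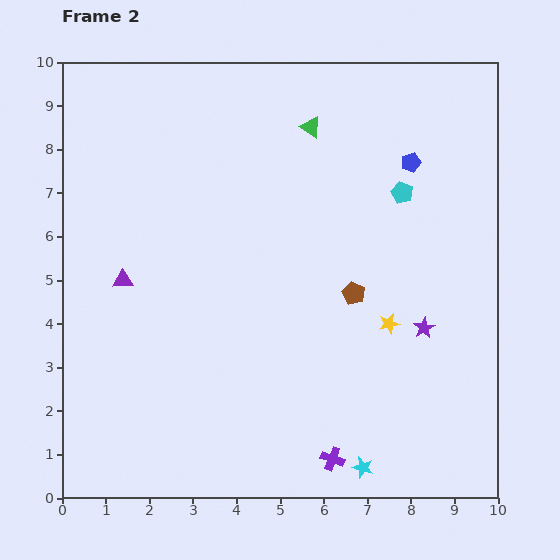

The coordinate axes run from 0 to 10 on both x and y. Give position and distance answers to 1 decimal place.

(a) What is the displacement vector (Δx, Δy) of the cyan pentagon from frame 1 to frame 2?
(-1.2, 2.7)

The cyan pentagon was at (9.0, 4.3) in frame 1 and (7.8, 7.0) in frame 2.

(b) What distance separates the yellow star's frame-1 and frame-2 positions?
3.4

The yellow star moved from (6.6, 7.3) to (7.5, 4.0), a distance of √(0.9² + 3.3²) ≈ 3.4.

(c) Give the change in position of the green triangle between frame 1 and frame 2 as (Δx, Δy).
(3.6, 0.0)

The green triangle was at (2.1, 8.5) in frame 1 and (5.7, 8.5) in frame 2.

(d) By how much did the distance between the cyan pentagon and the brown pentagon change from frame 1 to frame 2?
+0.6

Distance in frame 1: 1.9. Distance in frame 2: 2.5.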